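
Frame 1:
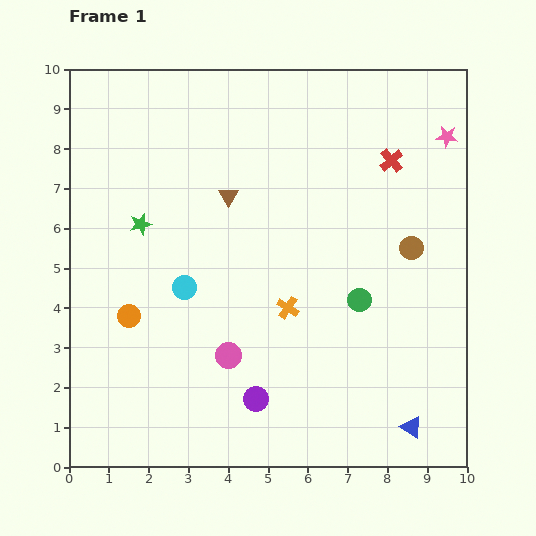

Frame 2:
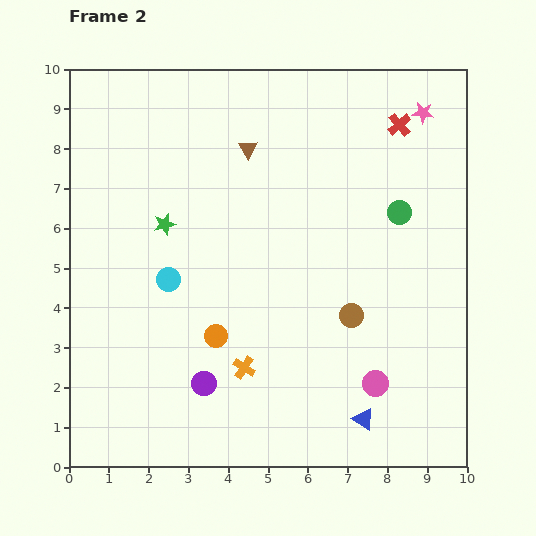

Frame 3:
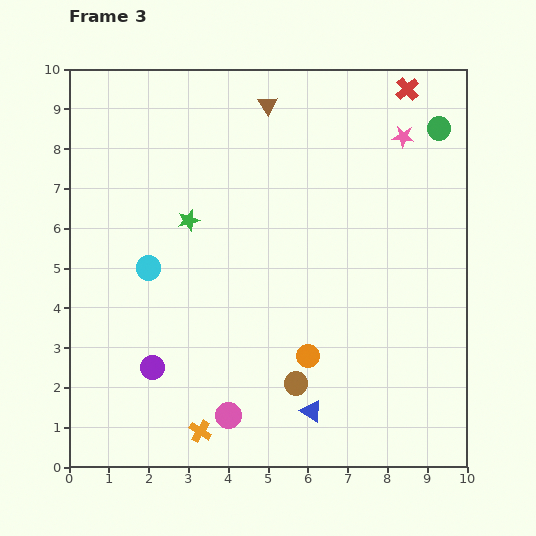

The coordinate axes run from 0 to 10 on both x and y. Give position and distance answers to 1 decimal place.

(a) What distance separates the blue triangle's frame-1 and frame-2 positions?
1.2

The blue triangle moved from (8.6, 1.0) to (7.4, 1.2), a distance of √(1.2² + 0.2²) ≈ 1.2.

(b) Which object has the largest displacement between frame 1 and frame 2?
the pink circle

(moved 3.8; next 2.4)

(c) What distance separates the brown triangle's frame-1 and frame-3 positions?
2.5

The brown triangle moved from (4.0, 6.8) to (5.0, 9.1), a distance of √(1.0² + 2.3²) ≈ 2.5.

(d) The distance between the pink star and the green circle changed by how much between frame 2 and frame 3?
-1.7

Distance in frame 2: 2.6. Distance in frame 3: 0.9.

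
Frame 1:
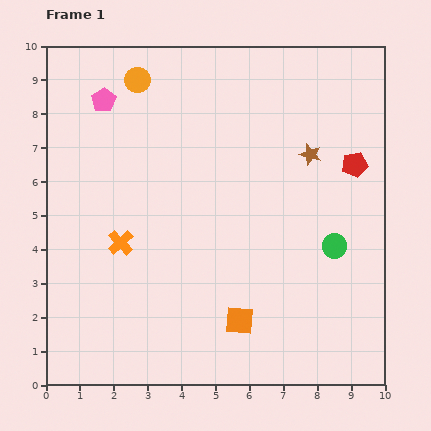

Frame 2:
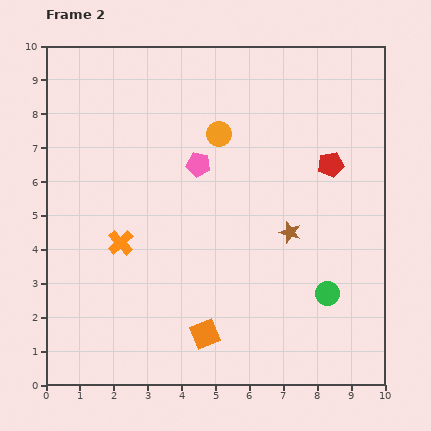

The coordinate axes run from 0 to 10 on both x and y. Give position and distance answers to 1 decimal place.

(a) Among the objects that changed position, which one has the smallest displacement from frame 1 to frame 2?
the red pentagon

(moved 0.7)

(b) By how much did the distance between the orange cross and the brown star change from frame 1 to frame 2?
-1.2

Distance in frame 1: 6.2. Distance in frame 2: 5.0.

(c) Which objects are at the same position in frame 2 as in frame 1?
the orange cross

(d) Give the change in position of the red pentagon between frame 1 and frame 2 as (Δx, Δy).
(-0.7, 0.0)

The red pentagon was at (9.1, 6.5) in frame 1 and (8.4, 6.5) in frame 2.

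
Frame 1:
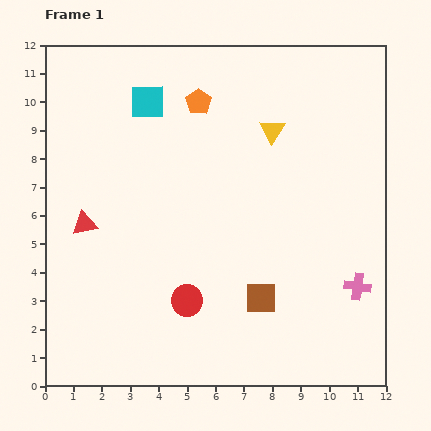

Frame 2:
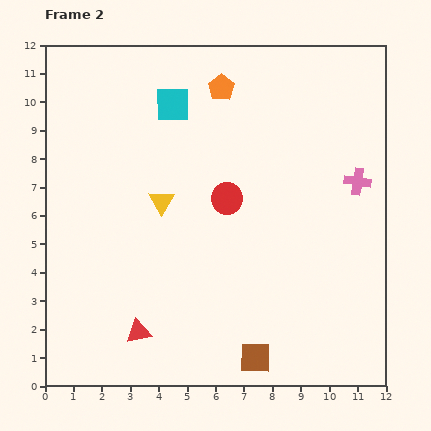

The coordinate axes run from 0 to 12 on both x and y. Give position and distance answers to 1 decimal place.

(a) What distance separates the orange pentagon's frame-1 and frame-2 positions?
0.9

The orange pentagon moved from (5.4, 10.0) to (6.2, 10.5), a distance of √(0.8² + 0.5²) ≈ 0.9.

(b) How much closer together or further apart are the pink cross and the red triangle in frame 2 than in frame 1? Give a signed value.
-0.5

Distance in frame 1: 9.8. Distance in frame 2: 9.3.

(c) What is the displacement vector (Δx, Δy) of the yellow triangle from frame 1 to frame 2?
(-3.9, -2.5)

The yellow triangle was at (8.0, 9.0) in frame 1 and (4.1, 6.5) in frame 2.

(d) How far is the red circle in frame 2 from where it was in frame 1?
3.9

The red circle moved from (5.0, 3.0) to (6.4, 6.6), a distance of √(1.4² + 3.6²) ≈ 3.9.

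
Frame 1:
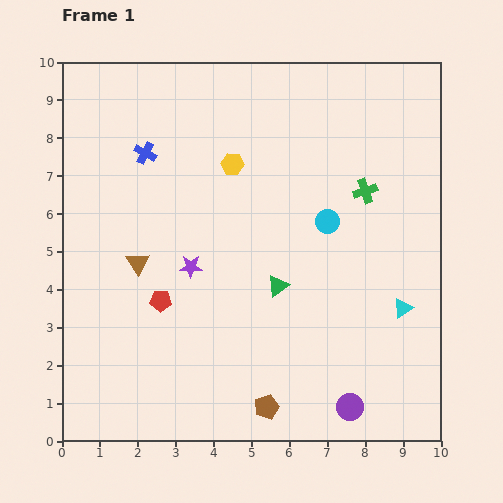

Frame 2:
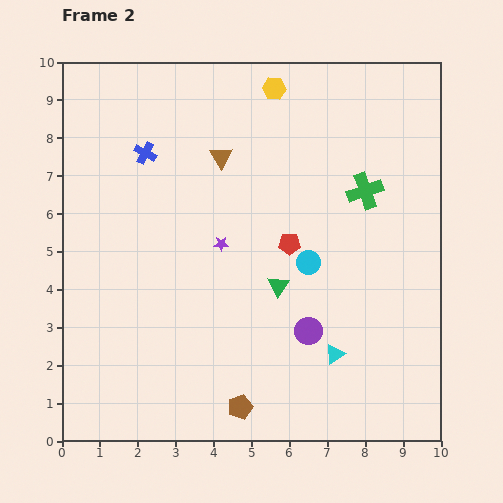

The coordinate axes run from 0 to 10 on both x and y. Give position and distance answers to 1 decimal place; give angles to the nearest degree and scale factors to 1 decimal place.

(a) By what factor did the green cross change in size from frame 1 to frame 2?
1.5×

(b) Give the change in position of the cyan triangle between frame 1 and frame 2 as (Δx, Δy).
(-1.8, -1.2)

The cyan triangle was at (9.0, 3.5) in frame 1 and (7.2, 2.3) in frame 2.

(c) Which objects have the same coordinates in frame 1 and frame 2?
the blue cross, the green triangle, the green cross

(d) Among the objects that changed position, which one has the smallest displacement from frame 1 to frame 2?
the brown pentagon

(moved 0.7)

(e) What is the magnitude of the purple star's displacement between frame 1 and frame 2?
1.0

The purple star moved from (3.4, 4.6) to (4.2, 5.2), a distance of √(0.8² + 0.6²) ≈ 1.0.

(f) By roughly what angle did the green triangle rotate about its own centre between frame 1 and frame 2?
21° counter-clockwise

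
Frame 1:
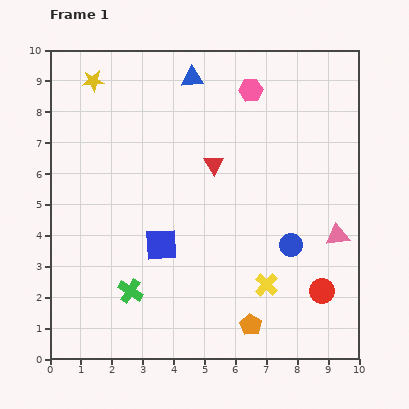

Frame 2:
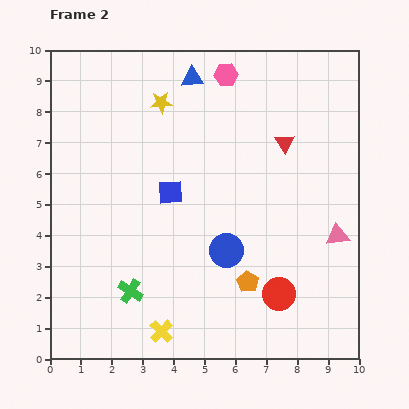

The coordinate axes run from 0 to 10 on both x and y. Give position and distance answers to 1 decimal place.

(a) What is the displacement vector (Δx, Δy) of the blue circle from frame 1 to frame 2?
(-2.1, -0.2)

The blue circle was at (7.8, 3.7) in frame 1 and (5.7, 3.5) in frame 2.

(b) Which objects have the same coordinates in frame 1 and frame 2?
the green cross, the pink triangle, the blue triangle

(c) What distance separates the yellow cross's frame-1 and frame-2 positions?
3.7

The yellow cross moved from (7.0, 2.4) to (3.6, 0.9), a distance of √(3.4² + 1.5²) ≈ 3.7.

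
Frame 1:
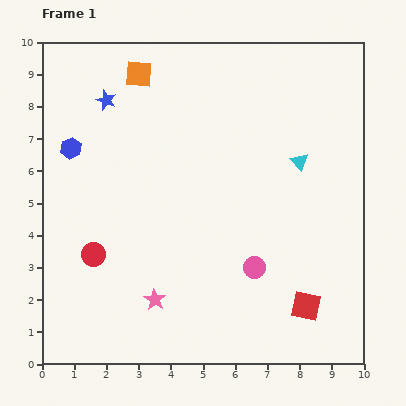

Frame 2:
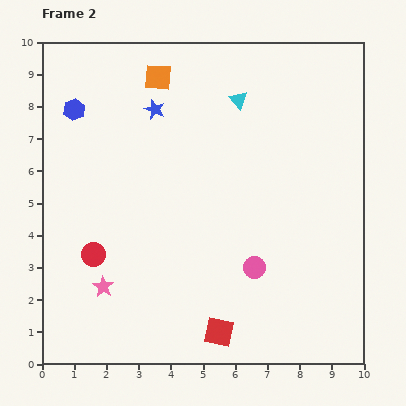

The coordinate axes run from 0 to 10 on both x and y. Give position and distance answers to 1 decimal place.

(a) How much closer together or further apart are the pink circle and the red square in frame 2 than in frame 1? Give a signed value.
+0.3

Distance in frame 1: 2.0. Distance in frame 2: 2.3.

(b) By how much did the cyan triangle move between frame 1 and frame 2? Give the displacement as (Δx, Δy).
(-1.9, 1.9)

The cyan triangle was at (8.0, 6.3) in frame 1 and (6.1, 8.2) in frame 2.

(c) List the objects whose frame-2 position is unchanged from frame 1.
the red circle, the pink circle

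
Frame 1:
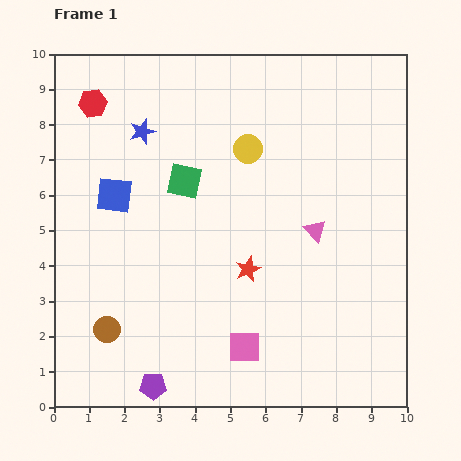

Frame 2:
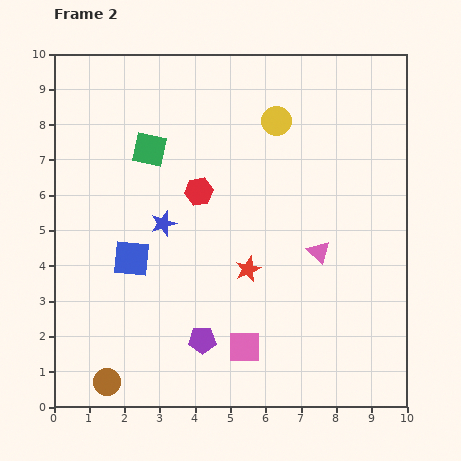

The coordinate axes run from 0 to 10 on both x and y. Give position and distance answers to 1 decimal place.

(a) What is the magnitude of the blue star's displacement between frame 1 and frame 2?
2.7

The blue star moved from (2.5, 7.8) to (3.1, 5.2), a distance of √(0.6² + 2.6²) ≈ 2.7.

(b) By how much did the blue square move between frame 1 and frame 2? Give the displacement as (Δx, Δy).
(0.5, -1.8)

The blue square was at (1.7, 6.0) in frame 1 and (2.2, 4.2) in frame 2.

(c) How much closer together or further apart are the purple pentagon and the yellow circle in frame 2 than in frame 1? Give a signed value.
-0.7

Distance in frame 1: 7.2. Distance in frame 2: 6.5.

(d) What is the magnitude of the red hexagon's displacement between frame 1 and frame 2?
3.9

The red hexagon moved from (1.1, 8.6) to (4.1, 6.1), a distance of √(3.0² + 2.5²) ≈ 3.9.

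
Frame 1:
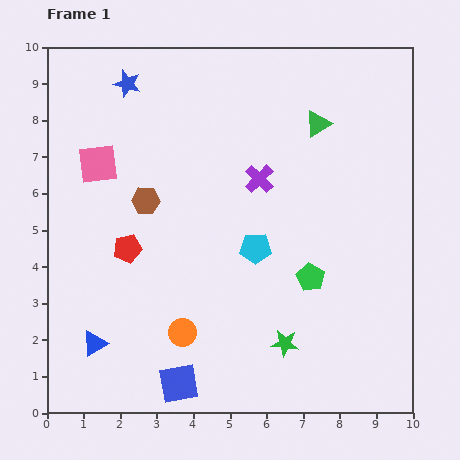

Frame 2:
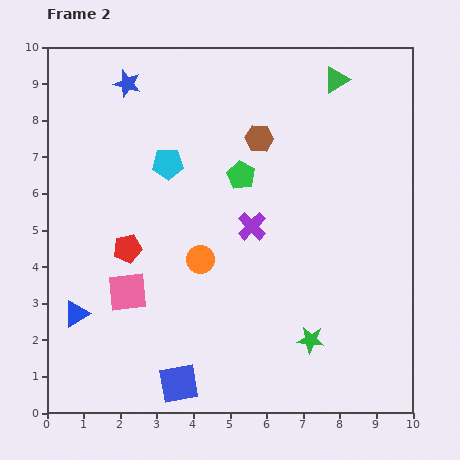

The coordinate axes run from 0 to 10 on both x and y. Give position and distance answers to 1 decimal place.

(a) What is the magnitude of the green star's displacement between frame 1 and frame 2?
0.7

The green star moved from (6.5, 1.9) to (7.2, 2.0), a distance of √(0.7² + 0.1²) ≈ 0.7.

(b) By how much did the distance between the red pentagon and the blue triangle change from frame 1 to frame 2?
-0.5

Distance in frame 1: 2.8. Distance in frame 2: 2.3.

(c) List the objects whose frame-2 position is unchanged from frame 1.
the blue square, the blue star, the red pentagon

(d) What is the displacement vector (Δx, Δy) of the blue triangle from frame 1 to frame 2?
(-0.5, 0.8)

The blue triangle was at (1.3, 1.9) in frame 1 and (0.8, 2.7) in frame 2.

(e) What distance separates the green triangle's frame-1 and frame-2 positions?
1.3

The green triangle moved from (7.4, 7.9) to (7.9, 9.1), a distance of √(0.5² + 1.2²) ≈ 1.3.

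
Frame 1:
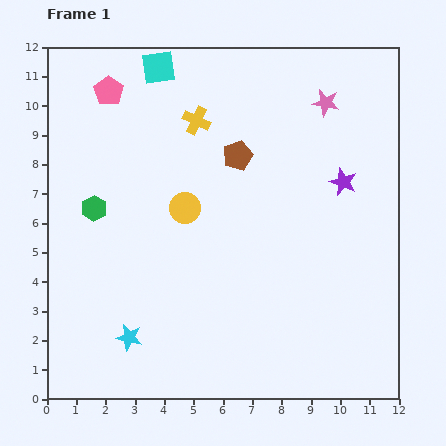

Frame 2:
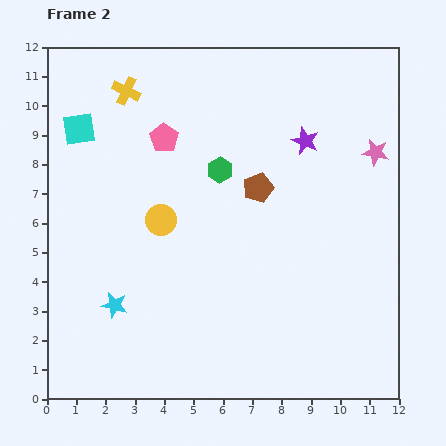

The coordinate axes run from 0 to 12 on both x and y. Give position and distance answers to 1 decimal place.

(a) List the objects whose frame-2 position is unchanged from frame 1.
none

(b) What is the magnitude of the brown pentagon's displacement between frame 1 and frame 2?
1.3

The brown pentagon moved from (6.5, 8.3) to (7.2, 7.2), a distance of √(0.7² + 1.1²) ≈ 1.3.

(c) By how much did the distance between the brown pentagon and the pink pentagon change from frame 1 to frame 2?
-1.3

Distance in frame 1: 4.9. Distance in frame 2: 3.6.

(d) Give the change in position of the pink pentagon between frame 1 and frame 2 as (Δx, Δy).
(1.9, -1.6)

The pink pentagon was at (2.1, 10.5) in frame 1 and (4.0, 8.9) in frame 2.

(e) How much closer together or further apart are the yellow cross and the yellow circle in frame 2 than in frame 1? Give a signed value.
+1.6

Distance in frame 1: 3.0. Distance in frame 2: 4.6.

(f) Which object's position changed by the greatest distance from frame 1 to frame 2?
the green hexagon

(moved 4.5; next 3.4)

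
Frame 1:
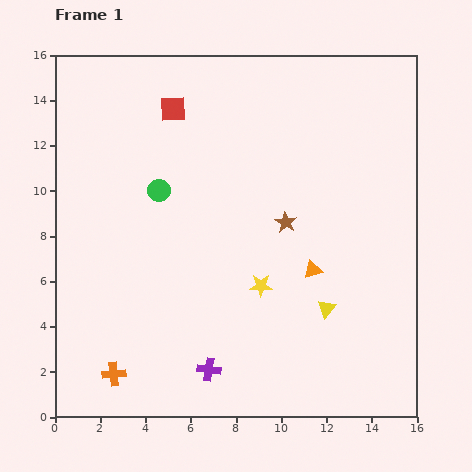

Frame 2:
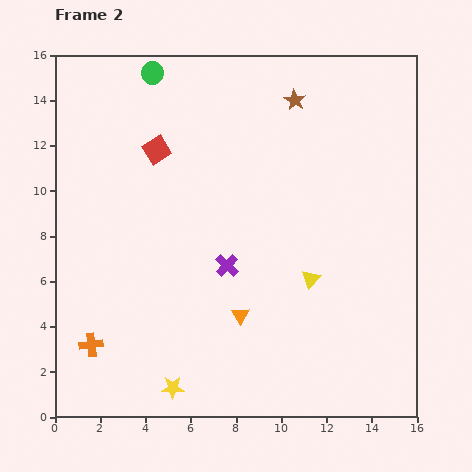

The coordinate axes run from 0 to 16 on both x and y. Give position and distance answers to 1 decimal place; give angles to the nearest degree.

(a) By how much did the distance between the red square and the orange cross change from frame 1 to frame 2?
-2.9

Distance in frame 1: 12.0. Distance in frame 2: 9.1.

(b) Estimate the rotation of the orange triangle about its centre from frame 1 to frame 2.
46° counter-clockwise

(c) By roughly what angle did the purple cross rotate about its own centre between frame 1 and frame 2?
35° clockwise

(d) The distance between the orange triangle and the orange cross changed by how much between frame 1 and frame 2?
-3.2

Distance in frame 1: 9.9. Distance in frame 2: 6.7.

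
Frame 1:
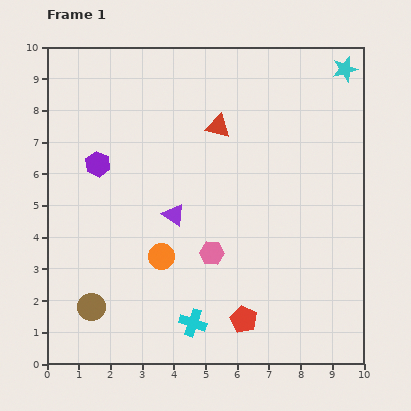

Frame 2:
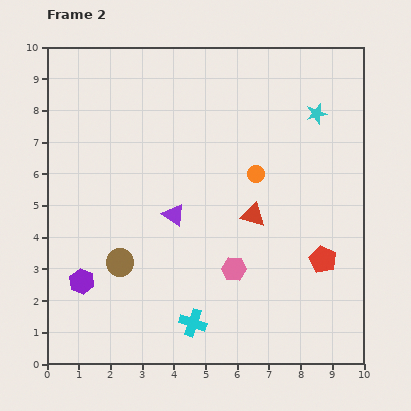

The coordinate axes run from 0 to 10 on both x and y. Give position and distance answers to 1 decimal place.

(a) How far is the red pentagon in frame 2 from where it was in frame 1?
3.1

The red pentagon moved from (6.2, 1.4) to (8.7, 3.3), a distance of √(2.5² + 1.9²) ≈ 3.1.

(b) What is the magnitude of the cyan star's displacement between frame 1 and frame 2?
1.7

The cyan star moved from (9.4, 9.3) to (8.5, 7.9), a distance of √(0.9² + 1.4²) ≈ 1.7.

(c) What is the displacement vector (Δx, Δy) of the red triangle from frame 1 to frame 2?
(1.1, -2.8)

The red triangle was at (5.4, 7.5) in frame 1 and (6.5, 4.7) in frame 2.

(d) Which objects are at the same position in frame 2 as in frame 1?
the cyan cross, the purple triangle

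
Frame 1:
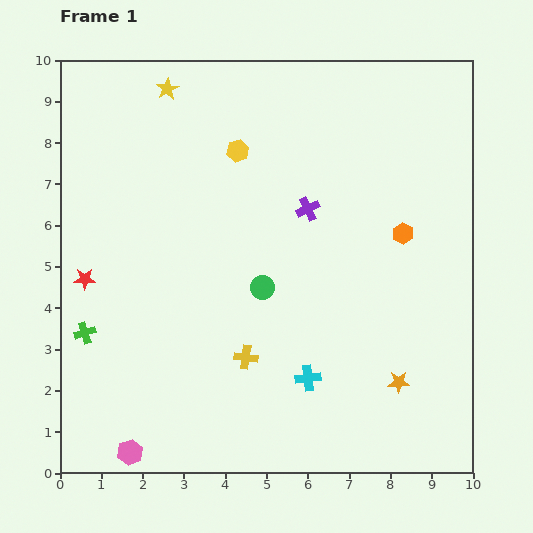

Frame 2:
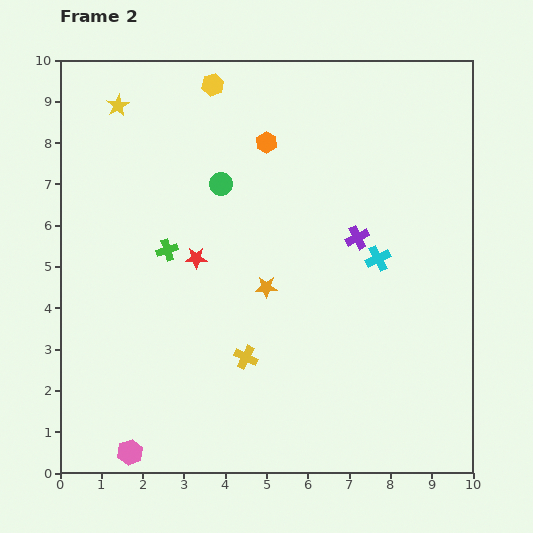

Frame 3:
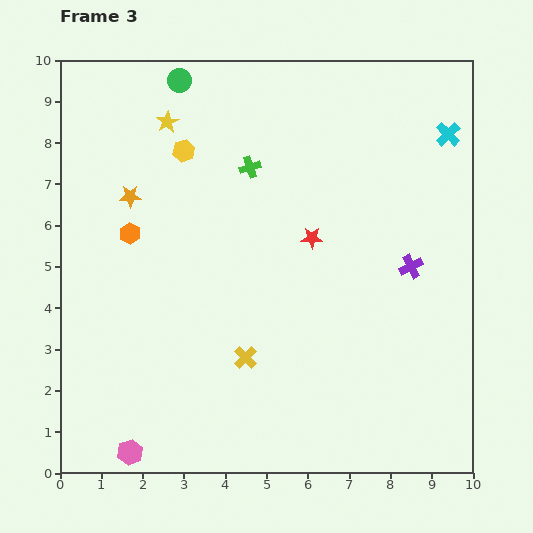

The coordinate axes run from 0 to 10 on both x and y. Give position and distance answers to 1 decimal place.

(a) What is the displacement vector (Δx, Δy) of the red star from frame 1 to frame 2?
(2.7, 0.5)

The red star was at (0.6, 4.7) in frame 1 and (3.3, 5.2) in frame 2.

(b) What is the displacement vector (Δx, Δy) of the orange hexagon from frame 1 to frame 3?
(-6.6, 0.0)

The orange hexagon was at (8.3, 5.8) in frame 1 and (1.7, 5.8) in frame 3.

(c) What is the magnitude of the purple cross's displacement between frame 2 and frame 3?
1.5

The purple cross moved from (7.2, 5.7) to (8.5, 5.0), a distance of √(1.3² + 0.7²) ≈ 1.5.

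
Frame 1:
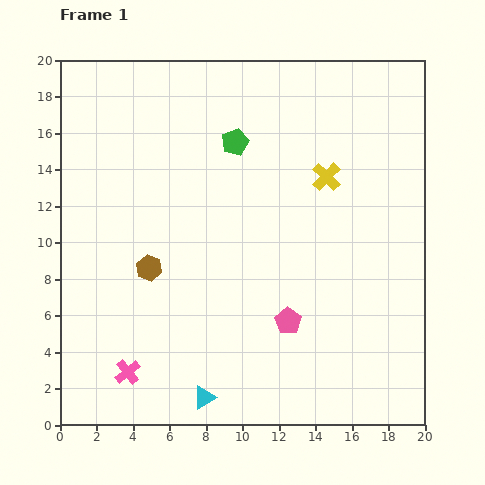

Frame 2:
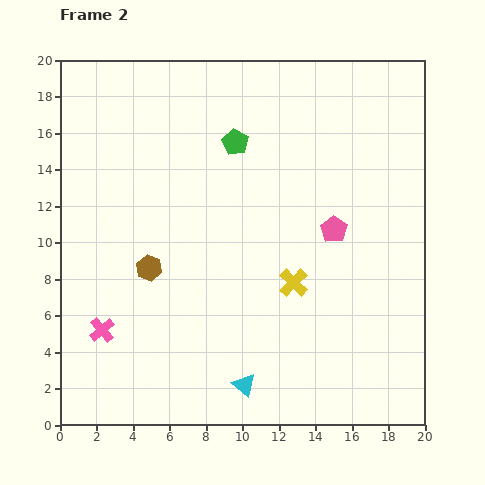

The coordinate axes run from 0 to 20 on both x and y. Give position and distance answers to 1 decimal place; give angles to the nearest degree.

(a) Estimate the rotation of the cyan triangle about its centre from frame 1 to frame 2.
49° counter-clockwise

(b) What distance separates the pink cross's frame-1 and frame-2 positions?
2.7

The pink cross moved from (3.7, 2.9) to (2.3, 5.2), a distance of √(1.4² + 2.3²) ≈ 2.7.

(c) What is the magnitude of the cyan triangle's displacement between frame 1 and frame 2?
2.3

The cyan triangle moved from (7.9, 1.5) to (10.1, 2.2), a distance of √(2.2² + 0.7²) ≈ 2.3.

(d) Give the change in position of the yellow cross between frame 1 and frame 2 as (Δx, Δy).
(-1.8, -5.8)

The yellow cross was at (14.6, 13.6) in frame 1 and (12.8, 7.8) in frame 2.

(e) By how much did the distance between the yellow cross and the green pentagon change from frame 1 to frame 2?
+3.0

Distance in frame 1: 5.3. Distance in frame 2: 8.3.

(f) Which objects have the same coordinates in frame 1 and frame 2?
the green pentagon, the brown hexagon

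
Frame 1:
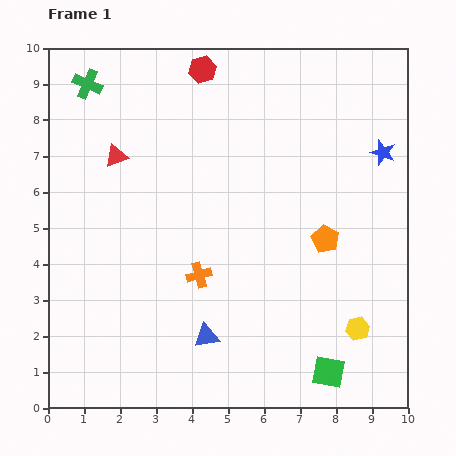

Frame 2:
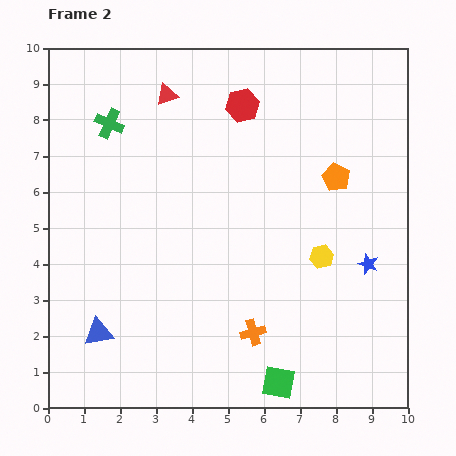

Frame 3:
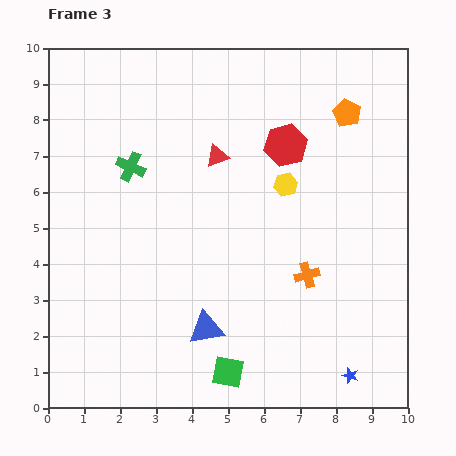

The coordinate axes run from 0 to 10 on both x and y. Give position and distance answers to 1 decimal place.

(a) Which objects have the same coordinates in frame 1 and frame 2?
none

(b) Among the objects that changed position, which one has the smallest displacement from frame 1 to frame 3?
the blue triangle

(moved 0.2)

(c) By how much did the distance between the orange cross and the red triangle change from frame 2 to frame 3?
-2.9

Distance in frame 2: 7.0. Distance in frame 3: 4.1.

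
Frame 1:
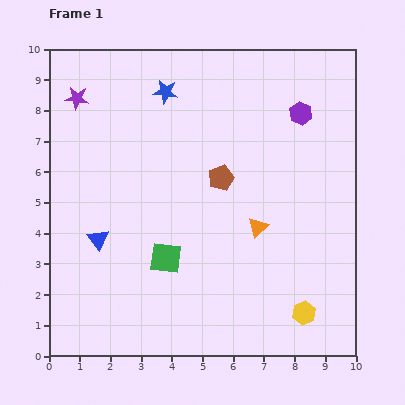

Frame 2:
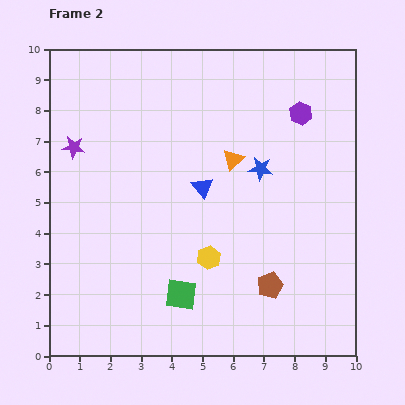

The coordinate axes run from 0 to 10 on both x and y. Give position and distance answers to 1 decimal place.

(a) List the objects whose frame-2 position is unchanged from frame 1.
the purple hexagon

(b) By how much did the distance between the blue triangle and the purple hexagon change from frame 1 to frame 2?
-3.8

Distance in frame 1: 7.8. Distance in frame 2: 4.0.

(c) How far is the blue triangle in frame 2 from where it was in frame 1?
3.8

The blue triangle moved from (1.6, 3.8) to (5.0, 5.5), a distance of √(3.4² + 1.7²) ≈ 3.8.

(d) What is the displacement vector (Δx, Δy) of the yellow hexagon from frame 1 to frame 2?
(-3.1, 1.8)

The yellow hexagon was at (8.3, 1.4) in frame 1 and (5.2, 3.2) in frame 2.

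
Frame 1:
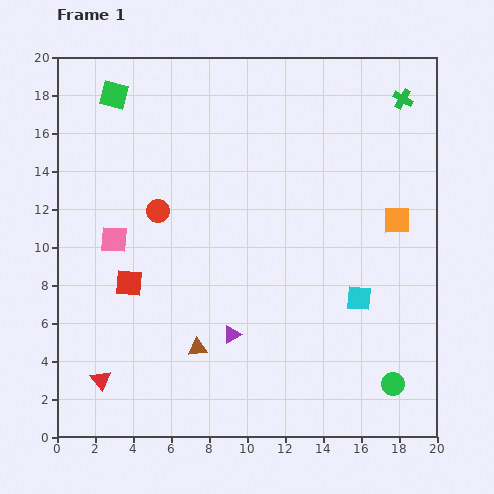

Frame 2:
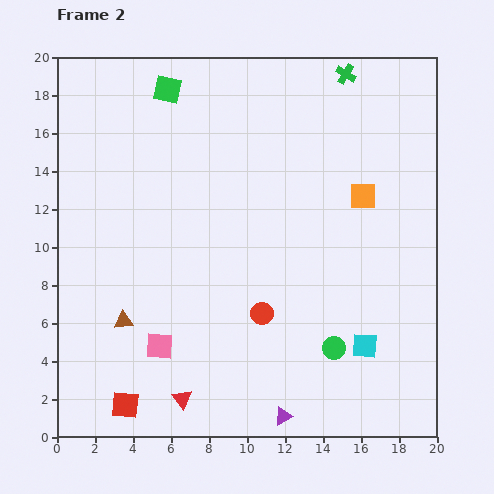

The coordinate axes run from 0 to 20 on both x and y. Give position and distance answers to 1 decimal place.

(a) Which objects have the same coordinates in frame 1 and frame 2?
none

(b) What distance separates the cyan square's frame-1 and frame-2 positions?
2.5

The cyan square moved from (15.9, 7.3) to (16.2, 4.8), a distance of √(0.3² + 2.5²) ≈ 2.5.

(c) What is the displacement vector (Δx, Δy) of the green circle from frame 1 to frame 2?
(-3.1, 1.9)

The green circle was at (17.7, 2.8) in frame 1 and (14.6, 4.7) in frame 2.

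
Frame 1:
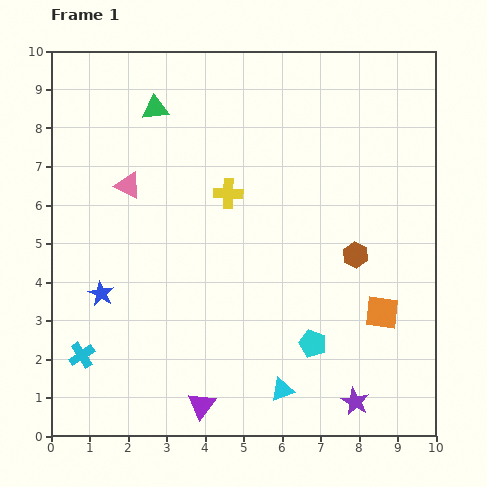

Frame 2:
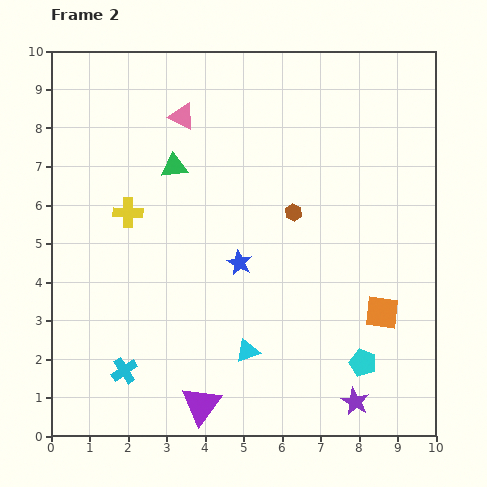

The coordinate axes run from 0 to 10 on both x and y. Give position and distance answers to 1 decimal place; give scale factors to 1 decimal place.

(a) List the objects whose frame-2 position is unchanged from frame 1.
the orange square, the purple triangle, the purple star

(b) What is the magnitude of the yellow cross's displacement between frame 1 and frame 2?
2.6

The yellow cross moved from (4.6, 6.3) to (2.0, 5.8), a distance of √(2.6² + 0.5²) ≈ 2.6.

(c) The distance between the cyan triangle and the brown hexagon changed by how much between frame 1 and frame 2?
-0.2

Distance in frame 1: 4.0. Distance in frame 2: 3.8.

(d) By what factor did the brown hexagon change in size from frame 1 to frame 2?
0.7×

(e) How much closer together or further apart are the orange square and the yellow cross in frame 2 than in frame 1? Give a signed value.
+2.0

Distance in frame 1: 5.1. Distance in frame 2: 7.1.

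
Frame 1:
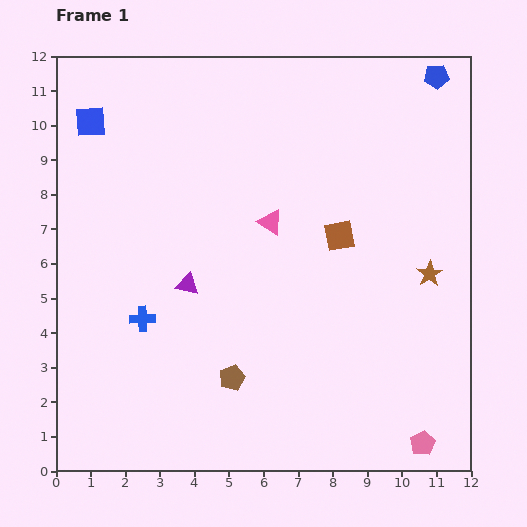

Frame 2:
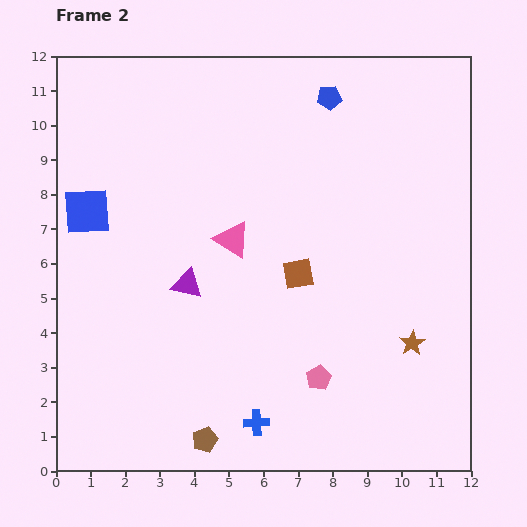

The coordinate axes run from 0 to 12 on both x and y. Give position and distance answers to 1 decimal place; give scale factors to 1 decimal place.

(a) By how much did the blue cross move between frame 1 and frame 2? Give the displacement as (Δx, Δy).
(3.3, -3.0)

The blue cross was at (2.5, 4.4) in frame 1 and (5.8, 1.4) in frame 2.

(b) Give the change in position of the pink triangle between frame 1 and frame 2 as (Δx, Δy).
(-1.1, -0.5)

The pink triangle was at (6.2, 7.2) in frame 1 and (5.1, 6.7) in frame 2.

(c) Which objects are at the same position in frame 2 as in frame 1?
the purple triangle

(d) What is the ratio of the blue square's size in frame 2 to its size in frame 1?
1.5×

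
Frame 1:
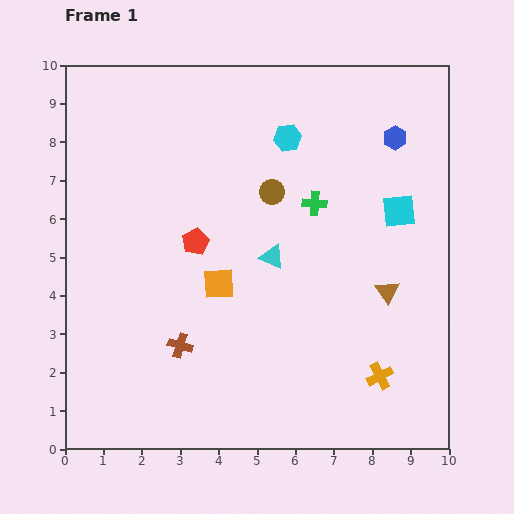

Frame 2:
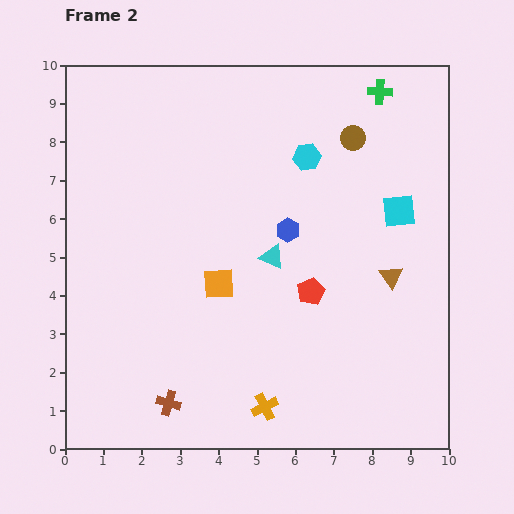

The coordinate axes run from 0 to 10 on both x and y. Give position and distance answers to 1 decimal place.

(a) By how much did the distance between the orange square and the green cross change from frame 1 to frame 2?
+3.2

Distance in frame 1: 3.3. Distance in frame 2: 6.5.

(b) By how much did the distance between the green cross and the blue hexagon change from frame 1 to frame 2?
+1.6

Distance in frame 1: 2.7. Distance in frame 2: 4.3.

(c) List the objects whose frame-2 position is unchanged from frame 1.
the cyan square, the cyan triangle, the orange square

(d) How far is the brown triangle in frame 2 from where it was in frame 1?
0.4

The brown triangle moved from (8.4, 4.1) to (8.5, 4.5), a distance of √(0.1² + 0.4²) ≈ 0.4.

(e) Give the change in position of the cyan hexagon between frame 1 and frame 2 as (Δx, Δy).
(0.5, -0.5)

The cyan hexagon was at (5.8, 8.1) in frame 1 and (6.3, 7.6) in frame 2.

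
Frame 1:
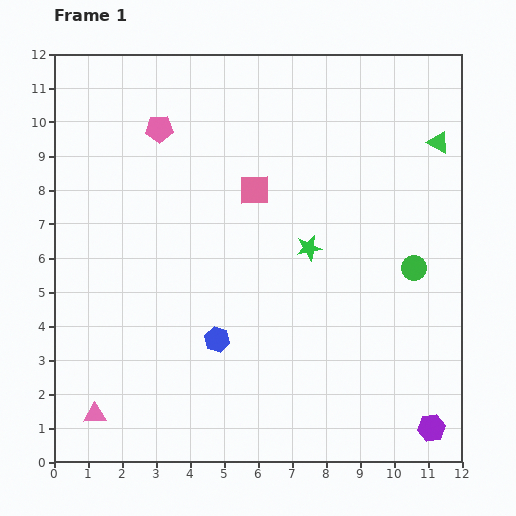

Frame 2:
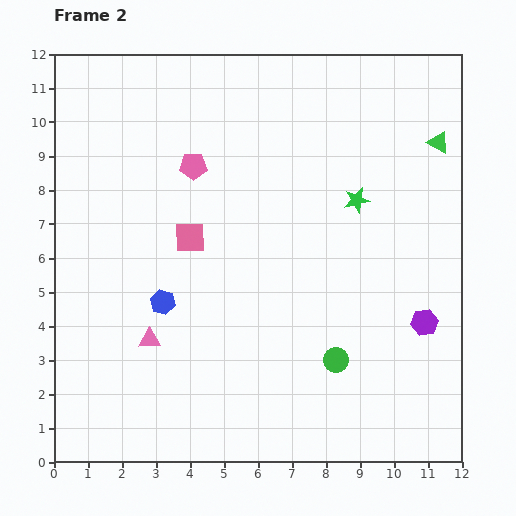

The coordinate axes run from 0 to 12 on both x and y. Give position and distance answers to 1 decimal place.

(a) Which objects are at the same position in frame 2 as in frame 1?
the green triangle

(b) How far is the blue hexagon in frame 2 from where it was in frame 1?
1.9

The blue hexagon moved from (4.8, 3.6) to (3.2, 4.7), a distance of √(1.6² + 1.1²) ≈ 1.9.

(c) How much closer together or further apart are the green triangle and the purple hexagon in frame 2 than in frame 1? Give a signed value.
-3.1

Distance in frame 1: 8.4. Distance in frame 2: 5.3.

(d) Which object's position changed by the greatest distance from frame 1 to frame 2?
the green circle

(moved 3.5; next 3.1)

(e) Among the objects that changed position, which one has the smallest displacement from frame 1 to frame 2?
the pink pentagon

(moved 1.5)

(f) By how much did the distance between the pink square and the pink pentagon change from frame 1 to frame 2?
-1.2

Distance in frame 1: 3.3. Distance in frame 2: 2.1.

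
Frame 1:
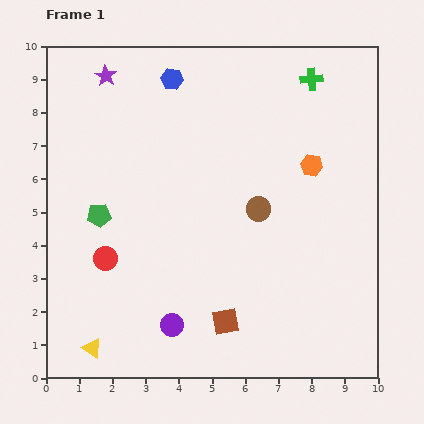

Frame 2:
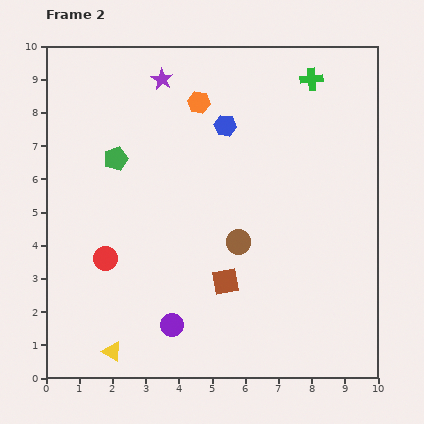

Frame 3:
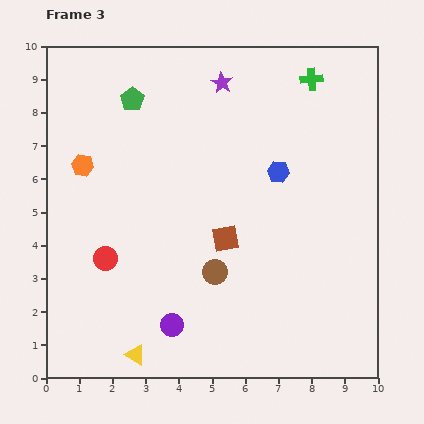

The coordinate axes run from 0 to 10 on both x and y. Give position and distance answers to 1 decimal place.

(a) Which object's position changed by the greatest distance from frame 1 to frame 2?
the orange hexagon

(moved 3.9; next 2.1)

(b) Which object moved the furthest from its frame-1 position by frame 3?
the orange hexagon

(moved 6.9; next 4.3)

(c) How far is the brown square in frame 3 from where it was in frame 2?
1.3

The brown square moved from (5.4, 2.9) to (5.4, 4.2), a distance of √(0.0² + 1.3²) ≈ 1.3.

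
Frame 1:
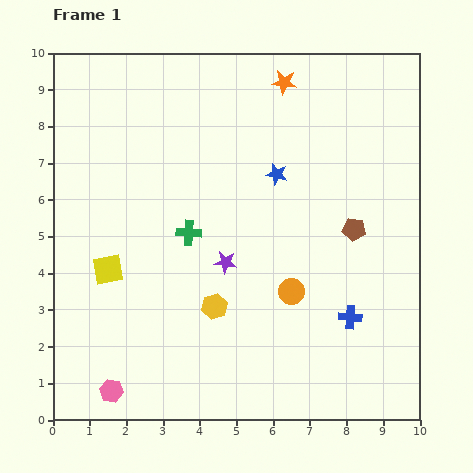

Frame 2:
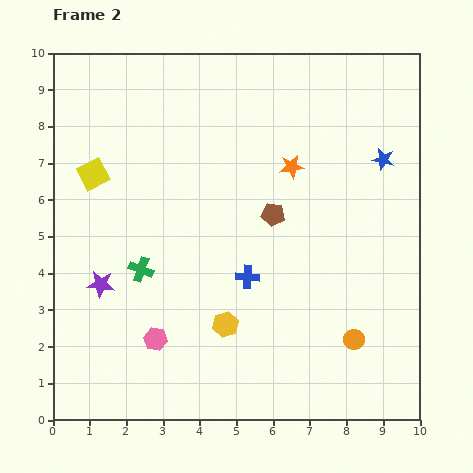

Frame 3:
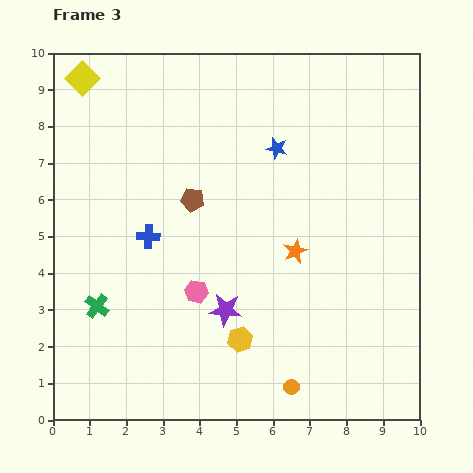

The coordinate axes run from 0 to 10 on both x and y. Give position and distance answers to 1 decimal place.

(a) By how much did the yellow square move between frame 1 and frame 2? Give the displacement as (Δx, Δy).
(-0.4, 2.6)

The yellow square was at (1.5, 4.1) in frame 1 and (1.1, 6.7) in frame 2.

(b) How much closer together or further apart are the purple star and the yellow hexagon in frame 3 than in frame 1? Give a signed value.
-0.3

Distance in frame 1: 1.2. Distance in frame 3: 0.9.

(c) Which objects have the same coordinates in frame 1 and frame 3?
none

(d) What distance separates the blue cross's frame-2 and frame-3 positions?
2.9

The blue cross moved from (5.3, 3.9) to (2.6, 5.0), a distance of √(2.7² + 1.1²) ≈ 2.9.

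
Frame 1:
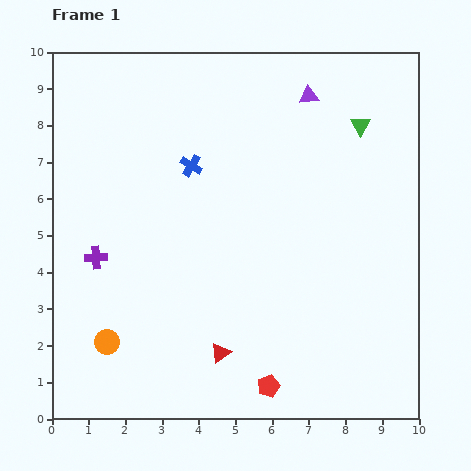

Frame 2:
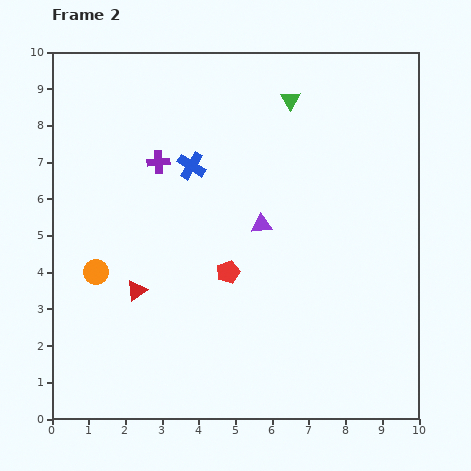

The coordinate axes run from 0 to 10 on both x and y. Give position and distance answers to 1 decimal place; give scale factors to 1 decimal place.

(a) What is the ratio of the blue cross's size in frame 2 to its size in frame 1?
1.3×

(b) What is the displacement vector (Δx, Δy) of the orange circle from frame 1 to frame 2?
(-0.3, 1.9)

The orange circle was at (1.5, 2.1) in frame 1 and (1.2, 4.0) in frame 2.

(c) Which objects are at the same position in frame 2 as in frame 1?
the blue cross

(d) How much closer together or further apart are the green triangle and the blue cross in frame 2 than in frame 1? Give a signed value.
-1.5

Distance in frame 1: 4.7. Distance in frame 2: 3.2.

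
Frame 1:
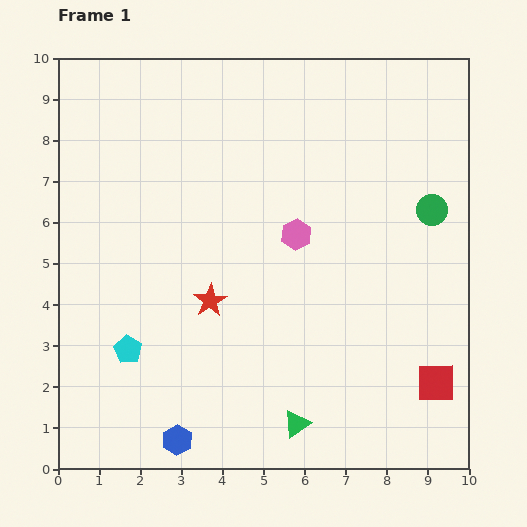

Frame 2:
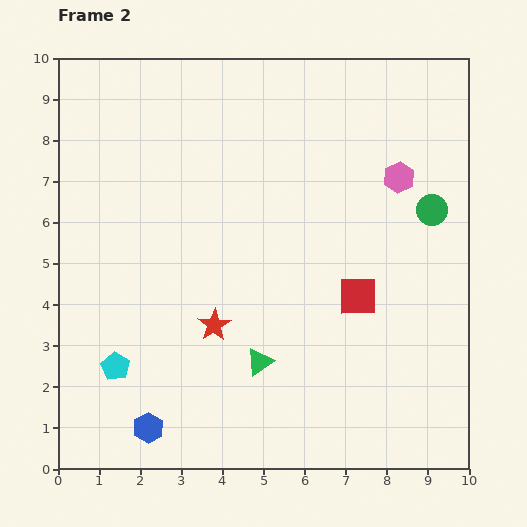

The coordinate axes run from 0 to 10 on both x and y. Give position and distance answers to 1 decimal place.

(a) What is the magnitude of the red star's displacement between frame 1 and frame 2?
0.6

The red star moved from (3.7, 4.1) to (3.8, 3.5), a distance of √(0.1² + 0.6²) ≈ 0.6.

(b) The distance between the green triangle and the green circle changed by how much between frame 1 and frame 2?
-0.6

Distance in frame 1: 6.2. Distance in frame 2: 5.6.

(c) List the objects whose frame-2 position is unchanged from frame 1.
the green circle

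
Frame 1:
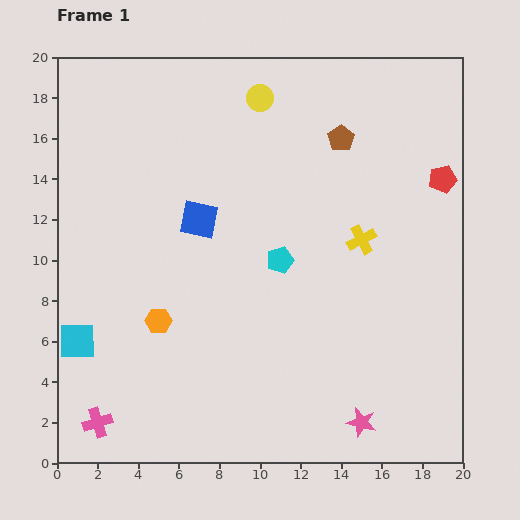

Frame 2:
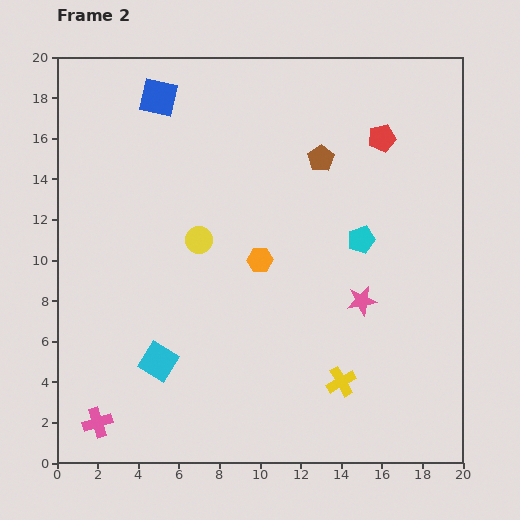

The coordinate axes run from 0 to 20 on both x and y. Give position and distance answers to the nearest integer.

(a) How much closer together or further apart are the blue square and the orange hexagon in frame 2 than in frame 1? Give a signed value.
+4

Distance in frame 1: 5. Distance in frame 2: 9.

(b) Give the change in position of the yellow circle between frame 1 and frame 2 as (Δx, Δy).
(-3, -7)

The yellow circle was at (10, 18) in frame 1 and (7, 11) in frame 2.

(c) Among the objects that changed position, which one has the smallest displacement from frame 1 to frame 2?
the brown pentagon

(moved 1)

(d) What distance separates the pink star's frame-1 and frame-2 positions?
6

The pink star moved from (15, 2) to (15, 8), a distance of √(0² + 6²) ≈ 6.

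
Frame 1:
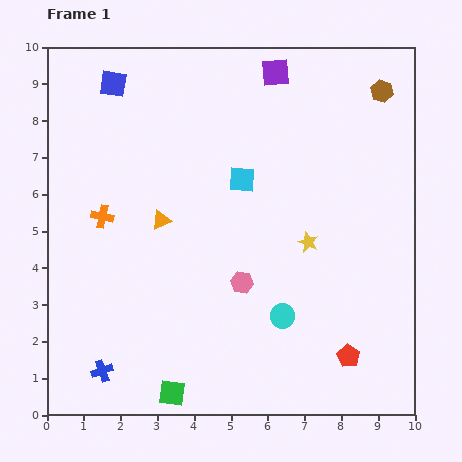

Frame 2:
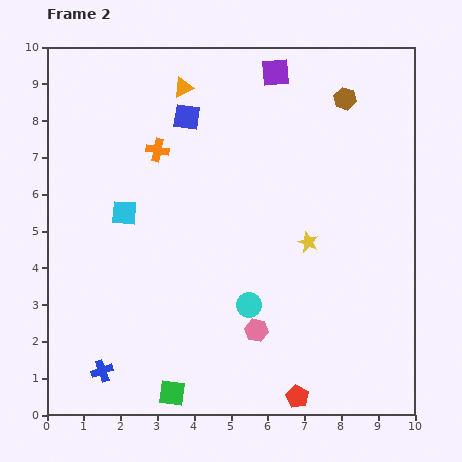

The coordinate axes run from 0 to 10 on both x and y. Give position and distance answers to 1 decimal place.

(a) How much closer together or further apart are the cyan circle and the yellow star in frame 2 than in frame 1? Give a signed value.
+0.2

Distance in frame 1: 2.1. Distance in frame 2: 2.3.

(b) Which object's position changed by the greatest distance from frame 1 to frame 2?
the orange triangle

(moved 3.6; next 3.3)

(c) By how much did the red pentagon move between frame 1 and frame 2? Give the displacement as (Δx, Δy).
(-1.4, -1.1)

The red pentagon was at (8.2, 1.6) in frame 1 and (6.8, 0.5) in frame 2.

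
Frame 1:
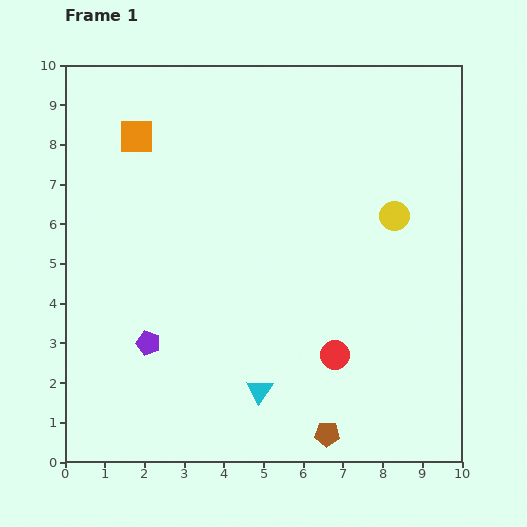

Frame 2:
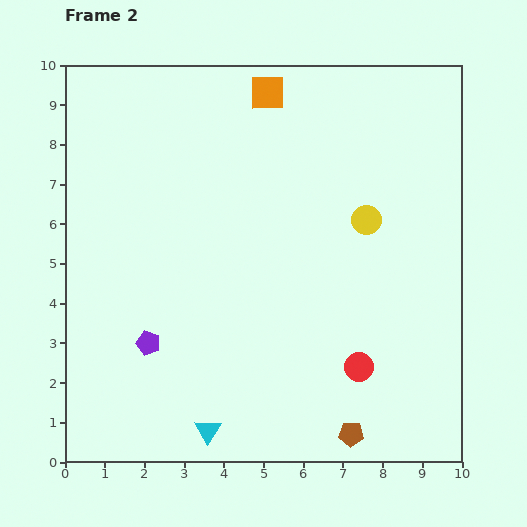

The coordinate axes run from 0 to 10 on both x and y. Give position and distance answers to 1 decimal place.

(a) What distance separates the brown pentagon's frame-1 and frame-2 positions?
0.6

The brown pentagon moved from (6.6, 0.7) to (7.2, 0.7), a distance of √(0.6² + 0.0²) ≈ 0.6.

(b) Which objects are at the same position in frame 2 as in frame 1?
the purple pentagon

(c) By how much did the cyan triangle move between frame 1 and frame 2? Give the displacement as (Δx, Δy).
(-1.3, -1.0)

The cyan triangle was at (4.9, 1.8) in frame 1 and (3.6, 0.8) in frame 2.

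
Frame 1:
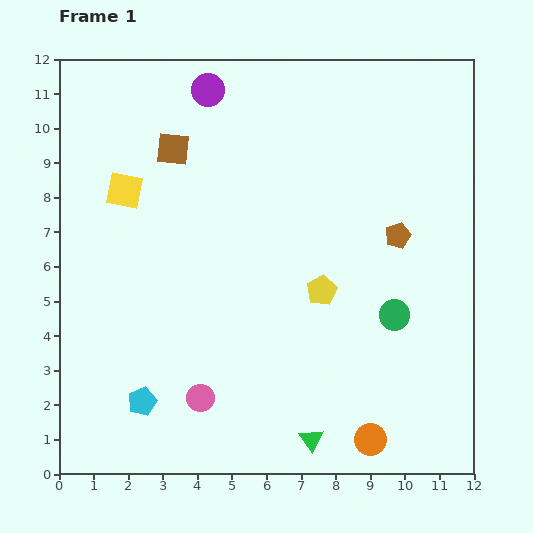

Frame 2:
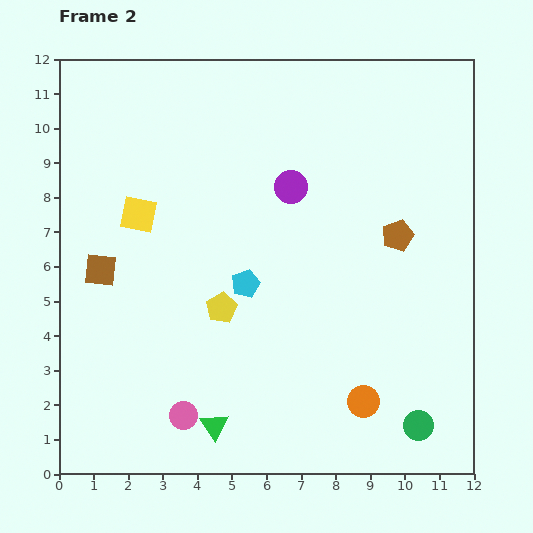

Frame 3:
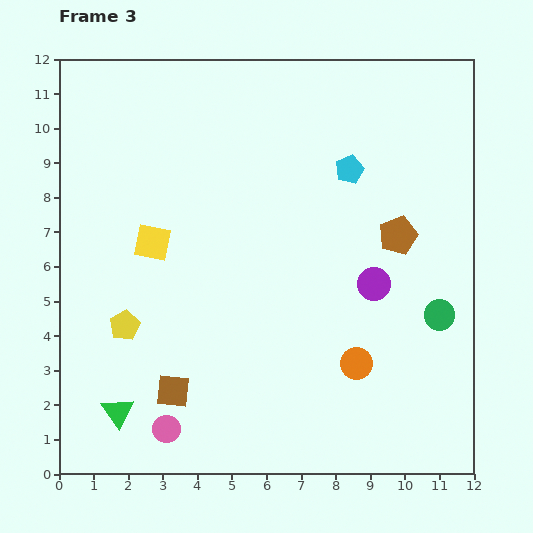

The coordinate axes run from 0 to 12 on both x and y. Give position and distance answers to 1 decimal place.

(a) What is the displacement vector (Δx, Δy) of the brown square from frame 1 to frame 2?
(-2.1, -3.5)

The brown square was at (3.3, 9.4) in frame 1 and (1.2, 5.9) in frame 2.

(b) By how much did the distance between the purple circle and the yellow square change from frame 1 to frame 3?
+2.7

Distance in frame 1: 3.8. Distance in frame 3: 6.5.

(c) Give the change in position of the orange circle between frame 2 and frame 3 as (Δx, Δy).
(-0.2, 1.1)

The orange circle was at (8.8, 2.1) in frame 2 and (8.6, 3.2) in frame 3.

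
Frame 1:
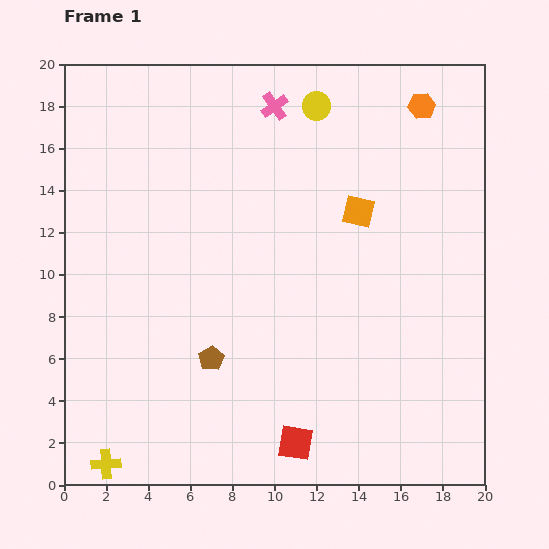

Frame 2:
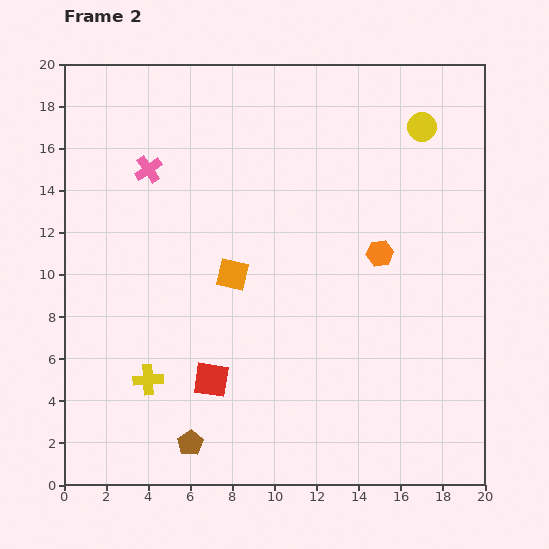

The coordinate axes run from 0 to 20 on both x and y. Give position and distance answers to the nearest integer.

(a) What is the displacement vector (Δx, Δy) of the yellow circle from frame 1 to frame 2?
(5, -1)

The yellow circle was at (12, 18) in frame 1 and (17, 17) in frame 2.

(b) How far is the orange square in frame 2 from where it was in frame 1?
7

The orange square moved from (14, 13) to (8, 10), a distance of √(6² + 3²) ≈ 7.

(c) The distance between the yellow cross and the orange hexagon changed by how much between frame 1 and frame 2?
-10

Distance in frame 1: 23. Distance in frame 2: 13.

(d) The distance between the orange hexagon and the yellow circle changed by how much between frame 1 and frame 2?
+1

Distance in frame 1: 5. Distance in frame 2: 6.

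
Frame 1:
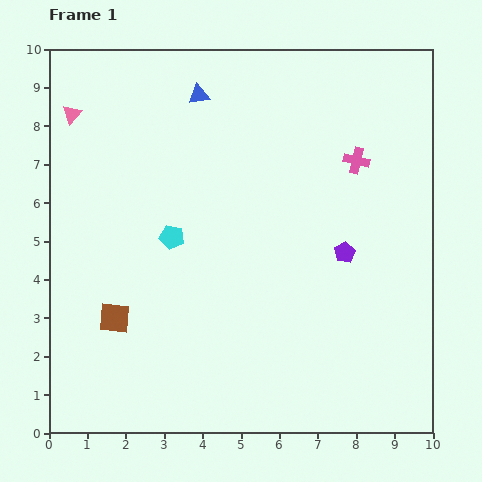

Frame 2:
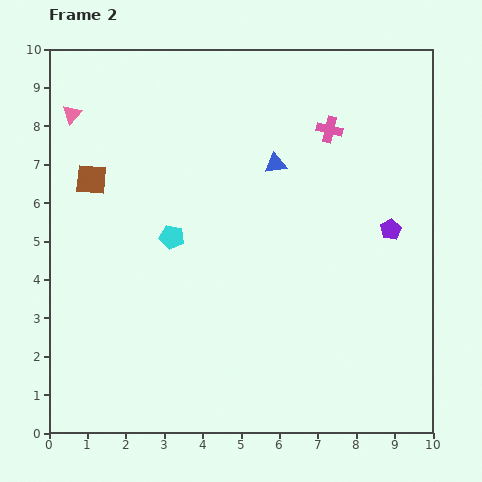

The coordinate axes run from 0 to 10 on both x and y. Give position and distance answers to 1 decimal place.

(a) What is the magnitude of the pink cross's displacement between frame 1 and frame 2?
1.1

The pink cross moved from (8.0, 7.1) to (7.3, 7.9), a distance of √(0.7² + 0.8²) ≈ 1.1.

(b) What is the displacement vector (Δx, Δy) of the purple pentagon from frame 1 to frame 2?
(1.2, 0.6)

The purple pentagon was at (7.7, 4.7) in frame 1 and (8.9, 5.3) in frame 2.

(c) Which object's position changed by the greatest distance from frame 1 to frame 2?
the brown square

(moved 3.6; next 2.7)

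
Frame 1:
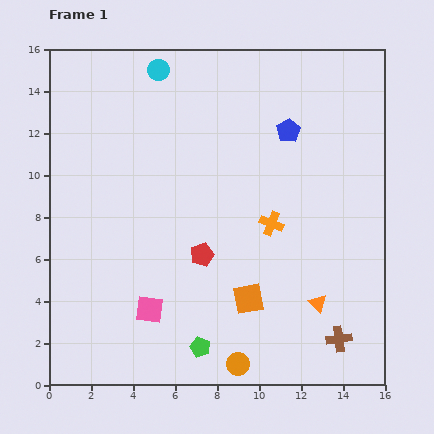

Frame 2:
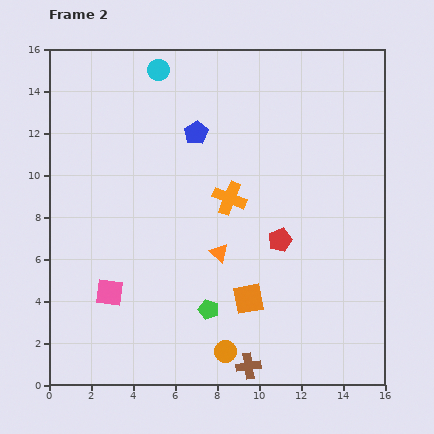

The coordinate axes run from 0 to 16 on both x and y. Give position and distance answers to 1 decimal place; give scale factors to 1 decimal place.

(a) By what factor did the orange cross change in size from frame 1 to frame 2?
1.4×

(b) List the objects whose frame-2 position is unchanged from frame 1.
the orange square, the cyan circle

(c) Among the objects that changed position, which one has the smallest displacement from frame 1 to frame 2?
the orange circle

(moved 0.8)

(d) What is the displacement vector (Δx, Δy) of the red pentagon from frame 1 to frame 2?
(3.7, 0.7)

The red pentagon was at (7.3, 6.2) in frame 1 and (11.0, 6.9) in frame 2.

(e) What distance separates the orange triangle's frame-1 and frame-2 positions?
5.3

The orange triangle moved from (12.8, 3.9) to (8.1, 6.3), a distance of √(4.7² + 2.4²) ≈ 5.3.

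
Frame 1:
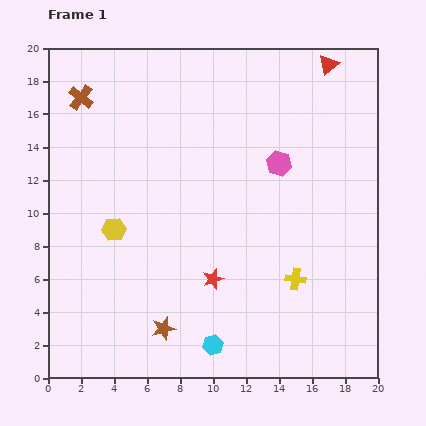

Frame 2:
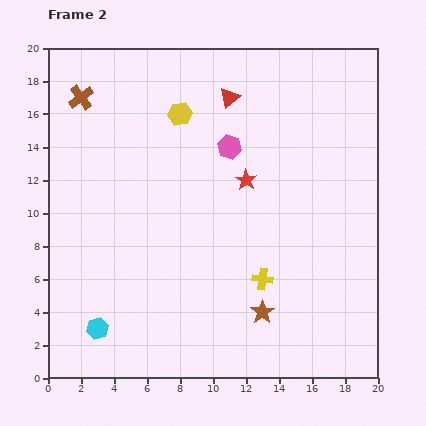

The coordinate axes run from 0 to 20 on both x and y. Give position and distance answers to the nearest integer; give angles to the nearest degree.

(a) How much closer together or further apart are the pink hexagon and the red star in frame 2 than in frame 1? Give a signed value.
-6

Distance in frame 1: 8. Distance in frame 2: 2.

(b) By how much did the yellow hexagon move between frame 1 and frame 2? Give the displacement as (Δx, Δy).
(4, 7)

The yellow hexagon was at (4, 9) in frame 1 and (8, 16) in frame 2.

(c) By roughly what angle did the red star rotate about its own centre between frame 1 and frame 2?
20° counter-clockwise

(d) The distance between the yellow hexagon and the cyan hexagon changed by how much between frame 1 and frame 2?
+5

Distance in frame 1: 9. Distance in frame 2: 14.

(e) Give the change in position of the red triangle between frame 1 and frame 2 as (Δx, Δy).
(-6, -2)

The red triangle was at (17, 19) in frame 1 and (11, 17) in frame 2.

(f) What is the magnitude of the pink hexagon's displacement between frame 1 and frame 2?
3

The pink hexagon moved from (14, 13) to (11, 14), a distance of √(3² + 1²) ≈ 3.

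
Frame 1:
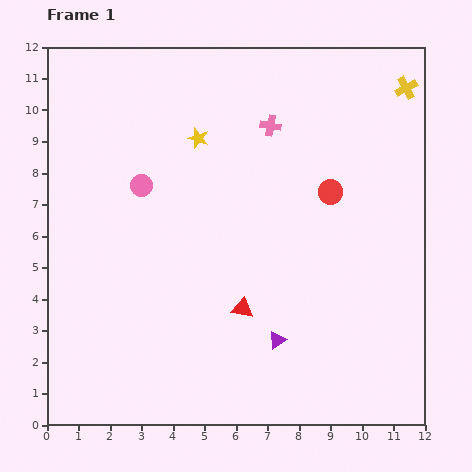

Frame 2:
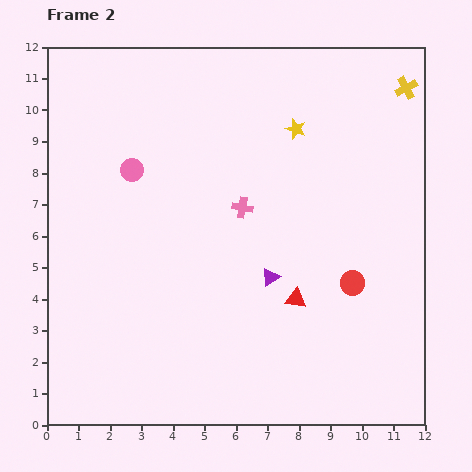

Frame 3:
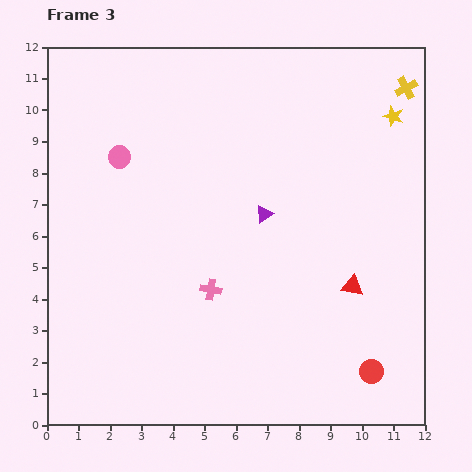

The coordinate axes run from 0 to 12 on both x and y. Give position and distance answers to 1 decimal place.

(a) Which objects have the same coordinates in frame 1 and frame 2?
the yellow cross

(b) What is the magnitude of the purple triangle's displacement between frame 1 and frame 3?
4.0

The purple triangle moved from (7.3, 2.7) to (6.9, 6.7), a distance of √(0.4² + 4.0²) ≈ 4.0.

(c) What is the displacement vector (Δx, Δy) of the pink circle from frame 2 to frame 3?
(-0.4, 0.4)

The pink circle was at (2.7, 8.1) in frame 2 and (2.3, 8.5) in frame 3.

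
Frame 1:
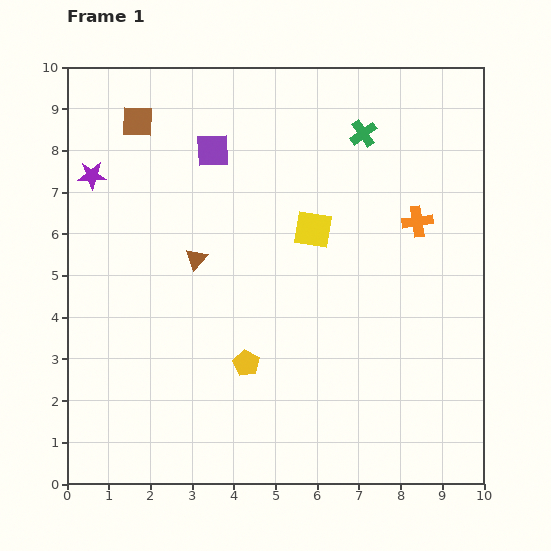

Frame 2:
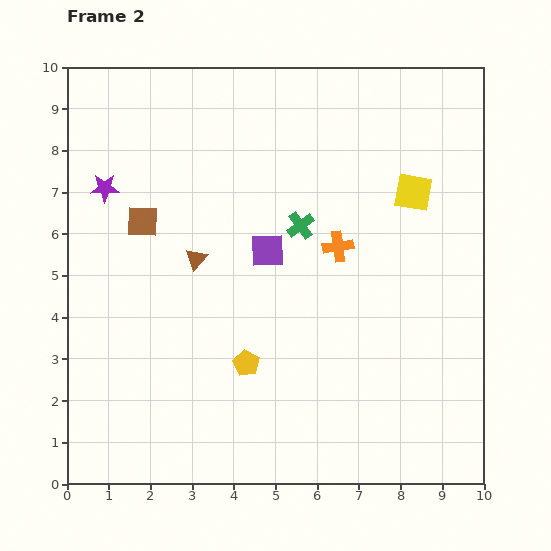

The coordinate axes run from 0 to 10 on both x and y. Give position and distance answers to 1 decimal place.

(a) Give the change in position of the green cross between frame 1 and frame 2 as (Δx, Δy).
(-1.5, -2.2)

The green cross was at (7.1, 8.4) in frame 1 and (5.6, 6.2) in frame 2.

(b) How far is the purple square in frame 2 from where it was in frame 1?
2.7

The purple square moved from (3.5, 8.0) to (4.8, 5.6), a distance of √(1.3² + 2.4²) ≈ 2.7.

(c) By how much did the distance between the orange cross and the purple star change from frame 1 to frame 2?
-2.1

Distance in frame 1: 7.9. Distance in frame 2: 5.8.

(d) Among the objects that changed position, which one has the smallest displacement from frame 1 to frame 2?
the purple star

(moved 0.4)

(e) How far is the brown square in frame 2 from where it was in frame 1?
2.4

The brown square moved from (1.7, 8.7) to (1.8, 6.3), a distance of √(0.1² + 2.4²) ≈ 2.4.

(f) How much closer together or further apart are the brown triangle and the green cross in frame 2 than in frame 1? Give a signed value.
-2.4

Distance in frame 1: 5.0. Distance in frame 2: 2.6.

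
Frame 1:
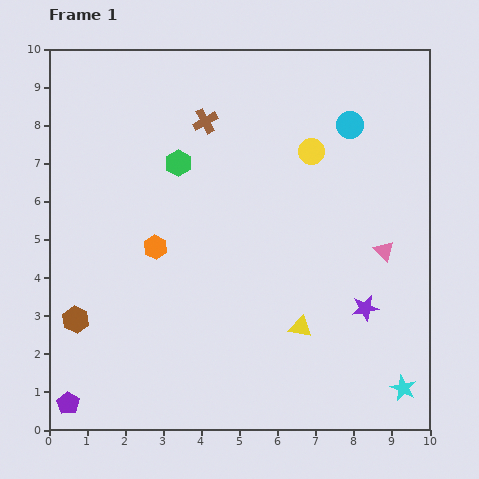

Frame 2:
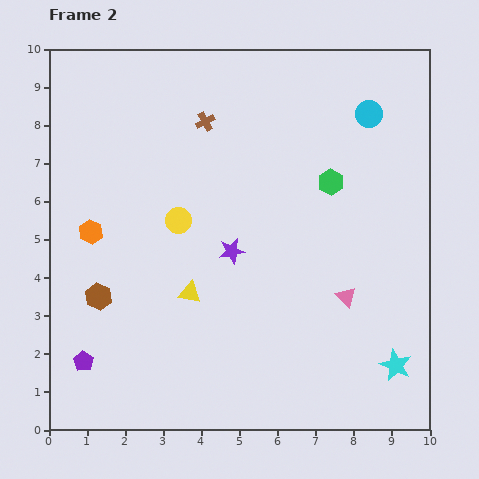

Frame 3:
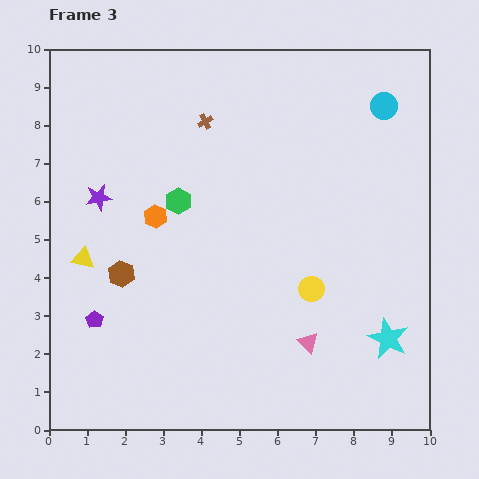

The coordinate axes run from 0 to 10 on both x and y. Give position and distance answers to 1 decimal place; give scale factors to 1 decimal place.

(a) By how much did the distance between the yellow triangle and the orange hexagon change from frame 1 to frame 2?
-1.2

Distance in frame 1: 4.3. Distance in frame 2: 3.1.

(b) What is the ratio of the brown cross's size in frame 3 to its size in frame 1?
0.6×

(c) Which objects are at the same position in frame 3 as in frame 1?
the brown cross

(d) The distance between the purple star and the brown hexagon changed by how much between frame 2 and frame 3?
-1.6

Distance in frame 2: 3.7. Distance in frame 3: 2.1.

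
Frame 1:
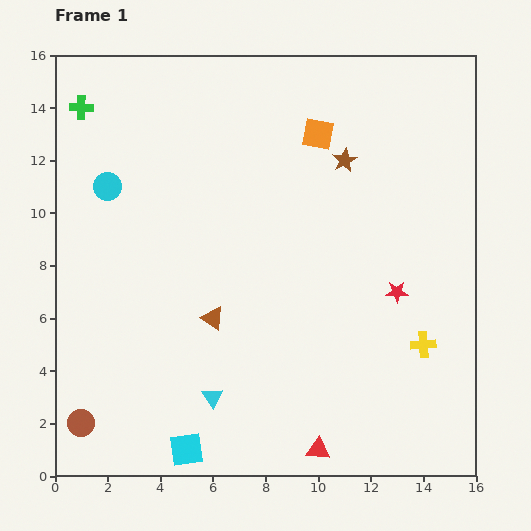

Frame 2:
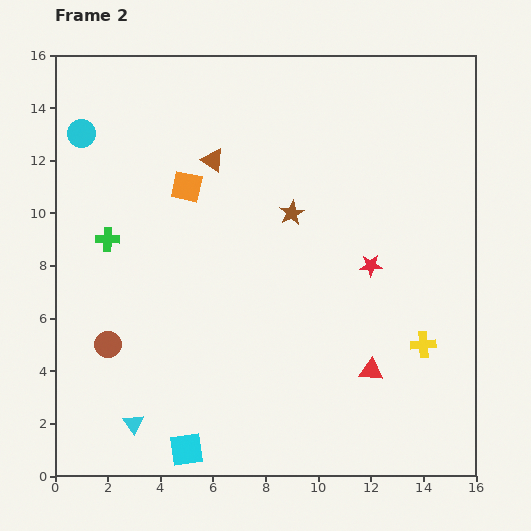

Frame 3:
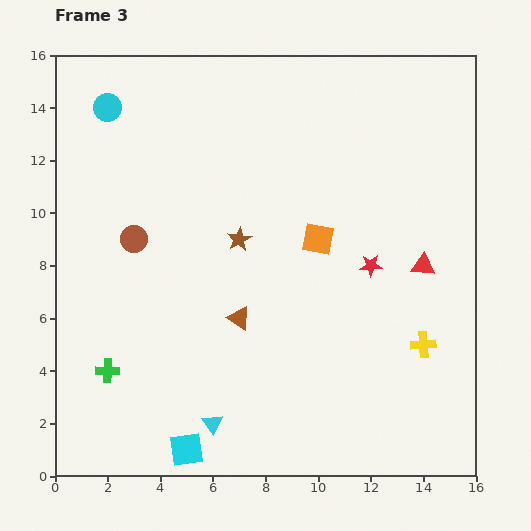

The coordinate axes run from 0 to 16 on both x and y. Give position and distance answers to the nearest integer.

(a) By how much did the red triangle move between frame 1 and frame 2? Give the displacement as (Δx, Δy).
(2, 3)

The red triangle was at (10, 1) in frame 1 and (12, 4) in frame 2.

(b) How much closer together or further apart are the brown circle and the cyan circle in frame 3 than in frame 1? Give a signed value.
-4

Distance in frame 1: 9. Distance in frame 3: 5.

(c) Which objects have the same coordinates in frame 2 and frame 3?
the red star, the yellow cross, the cyan square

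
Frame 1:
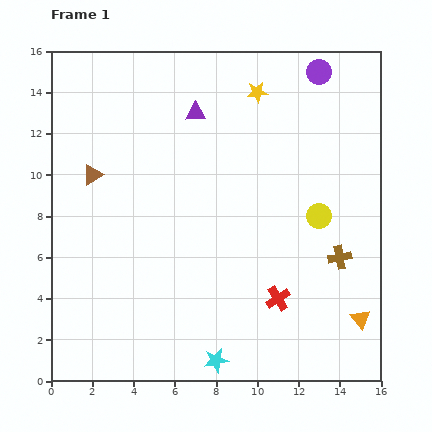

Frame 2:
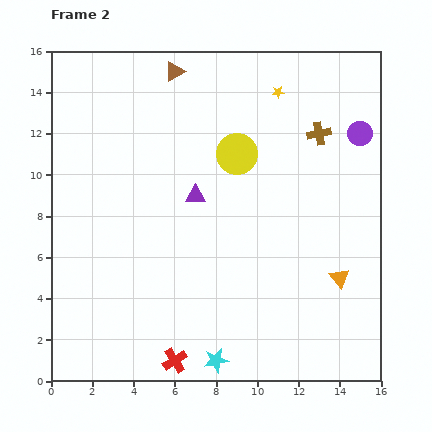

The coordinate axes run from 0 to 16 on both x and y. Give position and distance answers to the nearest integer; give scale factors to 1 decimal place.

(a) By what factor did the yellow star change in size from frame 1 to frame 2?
0.6×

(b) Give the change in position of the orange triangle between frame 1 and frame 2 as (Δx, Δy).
(-1, 2)

The orange triangle was at (15, 3) in frame 1 and (14, 5) in frame 2.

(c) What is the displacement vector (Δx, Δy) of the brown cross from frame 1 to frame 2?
(-1, 6)

The brown cross was at (14, 6) in frame 1 and (13, 12) in frame 2.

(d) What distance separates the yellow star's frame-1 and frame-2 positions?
1

The yellow star moved from (10, 14) to (11, 14), a distance of √(1² + 0²) ≈ 1.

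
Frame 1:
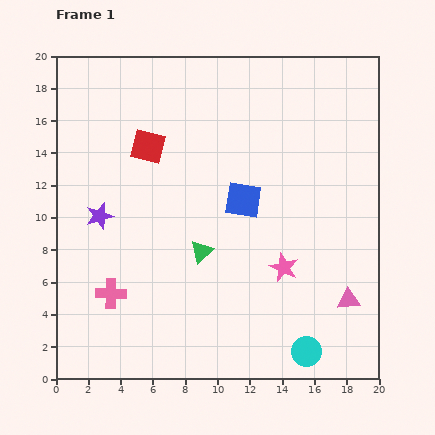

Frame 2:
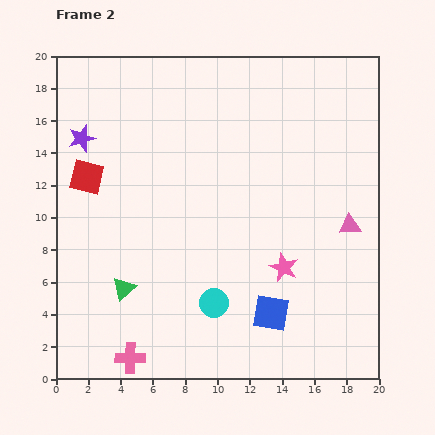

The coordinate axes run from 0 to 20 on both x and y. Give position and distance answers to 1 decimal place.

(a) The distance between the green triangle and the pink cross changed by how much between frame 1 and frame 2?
-1.9

Distance in frame 1: 6.2. Distance in frame 2: 4.3.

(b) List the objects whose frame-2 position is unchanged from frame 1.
the pink star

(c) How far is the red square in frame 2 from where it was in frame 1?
4.2

The red square moved from (5.7, 14.4) to (1.9, 12.5), a distance of √(3.8² + 1.9²) ≈ 4.2.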